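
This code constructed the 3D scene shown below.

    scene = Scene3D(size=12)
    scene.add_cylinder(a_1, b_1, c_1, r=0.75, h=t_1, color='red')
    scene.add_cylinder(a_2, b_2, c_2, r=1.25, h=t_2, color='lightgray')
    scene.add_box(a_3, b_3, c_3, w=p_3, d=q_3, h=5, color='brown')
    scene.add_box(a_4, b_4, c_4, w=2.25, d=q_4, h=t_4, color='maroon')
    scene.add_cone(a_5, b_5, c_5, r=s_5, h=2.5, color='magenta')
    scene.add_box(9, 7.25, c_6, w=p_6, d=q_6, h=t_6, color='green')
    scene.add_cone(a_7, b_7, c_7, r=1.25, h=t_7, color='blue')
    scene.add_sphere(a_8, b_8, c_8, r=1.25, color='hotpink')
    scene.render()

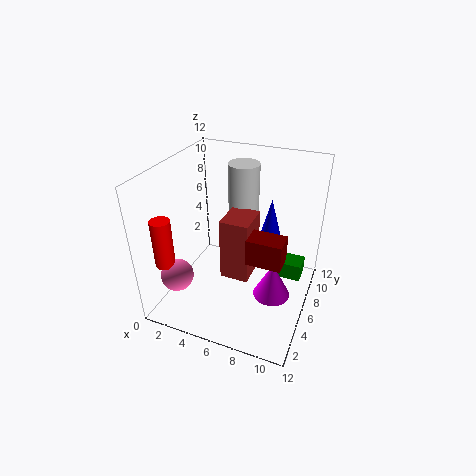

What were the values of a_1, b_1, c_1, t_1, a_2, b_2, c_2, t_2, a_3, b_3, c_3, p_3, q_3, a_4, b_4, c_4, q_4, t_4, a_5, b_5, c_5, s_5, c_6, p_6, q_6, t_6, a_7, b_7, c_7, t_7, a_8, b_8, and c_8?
a_1 = 2; b_1 = 1.25; c_1 = 5.5; t_1 = 3.75; a_2 = 6; b_2 = 7.25; c_2 = 7; t_2 = 5; a_3 = 5.5; b_3 = 3.5; c_3 = 3.75; p_3 = 2.25; q_3 = 2.75; a_4 = 8.75; b_4 = 0.5; c_4 = 8; q_4 = 1.5; t_4 = 1.75; a_5 = 10.25; b_5 = 1.75; c_5 = 5; s_5 = 1.25; c_6 = 2; p_6 = 2.25; q_6 = 1.75; t_6 = 1.5; a_7 = 7.5; b_7 = 10.5; c_7 = 3; t_7 = 4.75; a_8 = 2.75; b_8 = 1.5; c_8 = 4.5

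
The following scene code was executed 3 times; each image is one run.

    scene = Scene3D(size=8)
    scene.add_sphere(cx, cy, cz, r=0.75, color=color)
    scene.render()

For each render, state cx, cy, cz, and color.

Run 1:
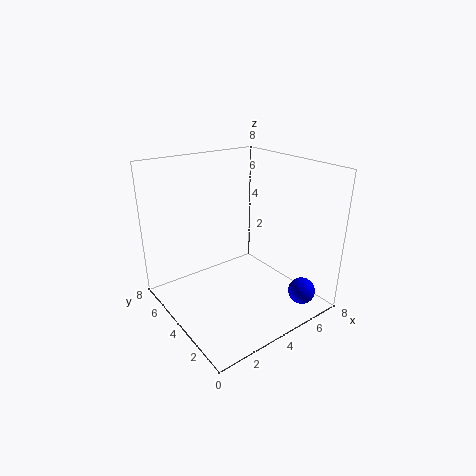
cx = 6.5; cy = 1.25; cz = 1; color = 'blue'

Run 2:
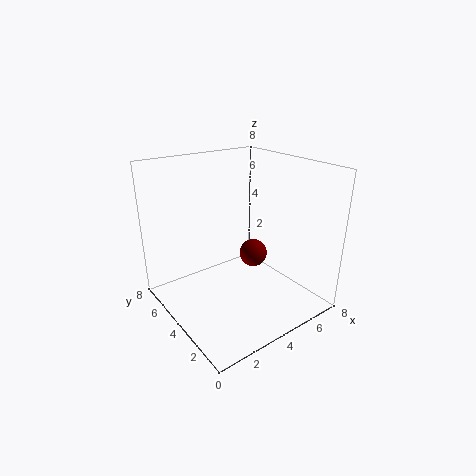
cx = 4.5; cy = 3.25; cz = 3.25; color = 'maroon'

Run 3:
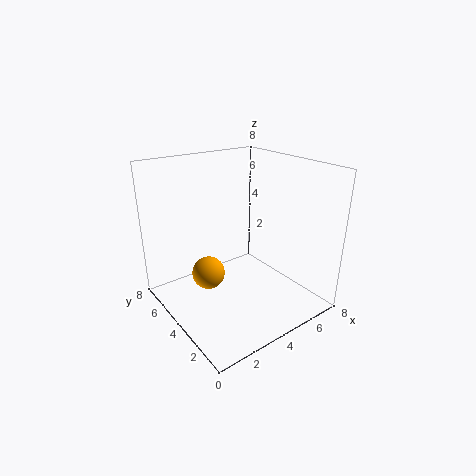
cx = 1; cy = 2.25; cz = 3.75; color = 'orange'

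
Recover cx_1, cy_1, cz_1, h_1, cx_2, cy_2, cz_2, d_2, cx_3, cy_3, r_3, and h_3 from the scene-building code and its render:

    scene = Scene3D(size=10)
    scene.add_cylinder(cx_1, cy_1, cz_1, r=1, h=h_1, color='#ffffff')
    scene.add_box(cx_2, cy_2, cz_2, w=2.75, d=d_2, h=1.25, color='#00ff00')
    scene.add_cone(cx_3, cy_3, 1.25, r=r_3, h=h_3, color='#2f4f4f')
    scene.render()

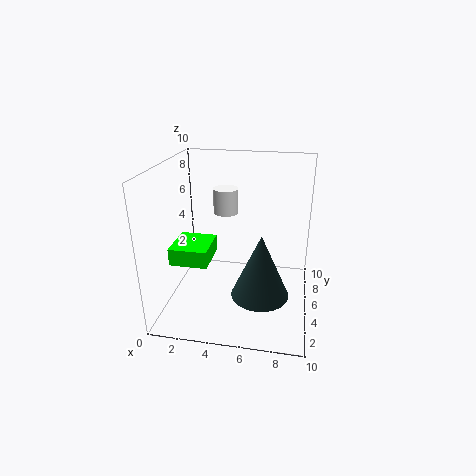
cx_1 = 3.25; cy_1 = 9; cz_1 = 5.25; h_1 = 2; cx_2 = 0.25; cy_2 = 3.75; cz_2 = 3; d_2 = 3; cx_3 = 6.75; cy_3 = 4; r_3 = 2; h_3 = 4.5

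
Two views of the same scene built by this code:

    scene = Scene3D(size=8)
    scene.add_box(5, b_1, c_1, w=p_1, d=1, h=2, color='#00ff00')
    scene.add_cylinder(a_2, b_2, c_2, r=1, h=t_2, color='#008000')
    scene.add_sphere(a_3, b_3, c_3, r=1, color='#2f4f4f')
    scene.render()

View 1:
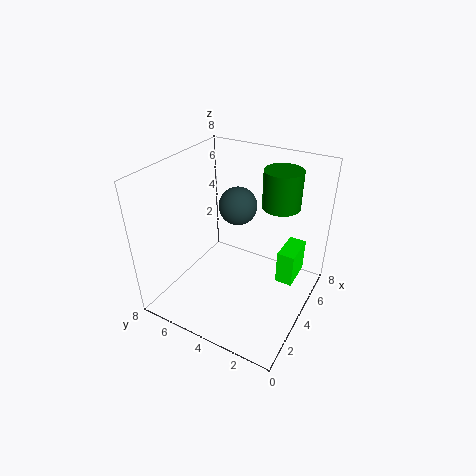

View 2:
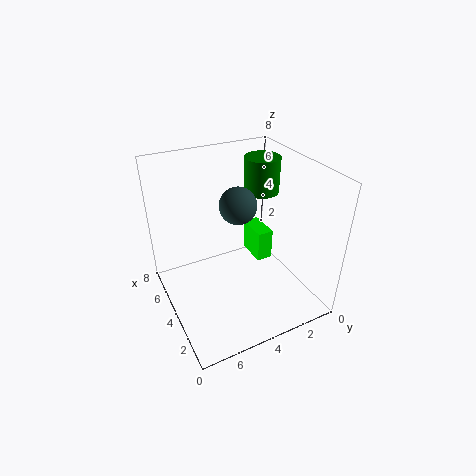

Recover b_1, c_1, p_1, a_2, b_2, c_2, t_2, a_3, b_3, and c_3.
b_1 = 1, c_1 = 1, p_1 = 2, a_2 = 5, b_2 = 2, c_2 = 6, t_2 = 2, a_3 = 4, b_3 = 4, c_3 = 6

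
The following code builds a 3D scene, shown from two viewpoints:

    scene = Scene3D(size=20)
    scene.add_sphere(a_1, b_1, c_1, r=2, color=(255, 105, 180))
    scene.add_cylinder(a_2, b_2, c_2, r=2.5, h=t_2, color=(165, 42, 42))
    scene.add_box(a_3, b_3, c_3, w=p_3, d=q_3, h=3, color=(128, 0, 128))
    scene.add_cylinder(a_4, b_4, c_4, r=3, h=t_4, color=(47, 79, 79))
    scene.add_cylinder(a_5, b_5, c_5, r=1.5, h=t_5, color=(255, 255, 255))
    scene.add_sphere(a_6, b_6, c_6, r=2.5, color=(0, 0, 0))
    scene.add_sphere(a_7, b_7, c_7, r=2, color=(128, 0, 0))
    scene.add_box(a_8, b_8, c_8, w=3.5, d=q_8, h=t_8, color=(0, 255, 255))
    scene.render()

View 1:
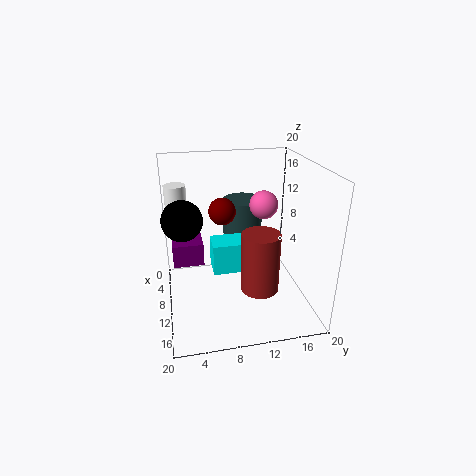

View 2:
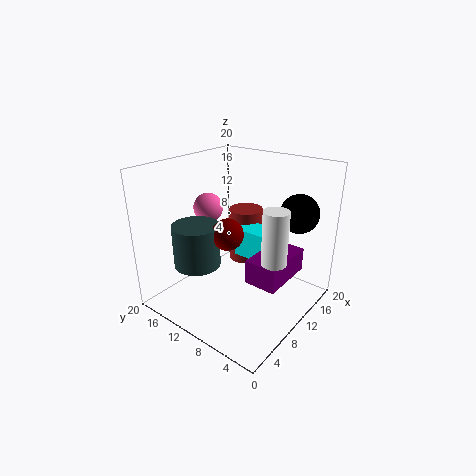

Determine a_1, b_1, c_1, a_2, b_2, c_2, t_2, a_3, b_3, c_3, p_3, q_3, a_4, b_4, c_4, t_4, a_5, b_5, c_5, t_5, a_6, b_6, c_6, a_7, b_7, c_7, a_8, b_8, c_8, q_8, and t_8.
a_1 = 8.5
b_1 = 14
c_1 = 14
a_2 = 14.5
b_2 = 12
c_2 = 4.5
t_2 = 8
a_3 = 5
b_3 = 1
c_3 = 7.5
p_3 = 7
q_3 = 4
a_4 = 4
b_4 = 12
c_4 = 8
t_4 = 5.5
a_5 = 6.5
b_5 = 2
c_5 = 10.5
t_5 = 6.5
a_6 = 13
b_6 = 2.5
c_6 = 14.5
a_7 = 6
b_7 = 8.5
c_7 = 12.5
a_8 = 10.5
b_8 = 6
c_8 = 7
q_8 = 5
t_8 = 4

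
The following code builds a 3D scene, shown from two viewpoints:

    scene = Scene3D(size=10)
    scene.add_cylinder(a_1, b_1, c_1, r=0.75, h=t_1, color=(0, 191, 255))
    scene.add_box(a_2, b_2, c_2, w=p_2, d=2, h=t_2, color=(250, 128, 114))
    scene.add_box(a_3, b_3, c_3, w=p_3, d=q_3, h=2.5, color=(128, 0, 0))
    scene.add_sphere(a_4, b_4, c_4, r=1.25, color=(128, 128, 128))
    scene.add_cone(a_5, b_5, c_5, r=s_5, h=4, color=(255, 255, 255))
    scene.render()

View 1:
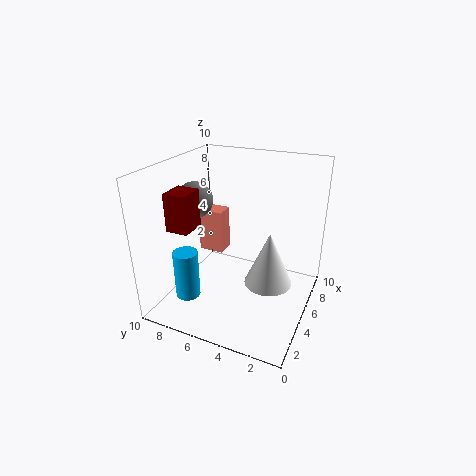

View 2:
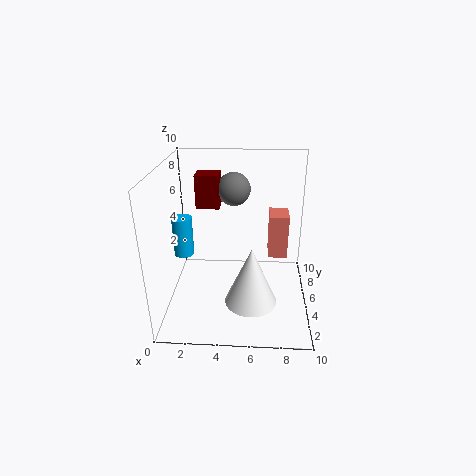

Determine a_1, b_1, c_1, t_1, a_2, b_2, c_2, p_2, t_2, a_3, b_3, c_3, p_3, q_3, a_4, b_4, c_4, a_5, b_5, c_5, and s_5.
a_1 = 0.75
b_1 = 6.5
c_1 = 2.75
t_1 = 3
a_2 = 7.25
b_2 = 7.5
c_2 = 2
p_2 = 1.5
t_2 = 3.5
a_3 = 1.75
b_3 = 7
c_3 = 6.25
p_3 = 1.75
q_3 = 1.5
a_4 = 4.5
b_4 = 8
c_4 = 7.5
a_5 = 6
b_5 = 3
c_5 = 1.25
s_5 = 1.75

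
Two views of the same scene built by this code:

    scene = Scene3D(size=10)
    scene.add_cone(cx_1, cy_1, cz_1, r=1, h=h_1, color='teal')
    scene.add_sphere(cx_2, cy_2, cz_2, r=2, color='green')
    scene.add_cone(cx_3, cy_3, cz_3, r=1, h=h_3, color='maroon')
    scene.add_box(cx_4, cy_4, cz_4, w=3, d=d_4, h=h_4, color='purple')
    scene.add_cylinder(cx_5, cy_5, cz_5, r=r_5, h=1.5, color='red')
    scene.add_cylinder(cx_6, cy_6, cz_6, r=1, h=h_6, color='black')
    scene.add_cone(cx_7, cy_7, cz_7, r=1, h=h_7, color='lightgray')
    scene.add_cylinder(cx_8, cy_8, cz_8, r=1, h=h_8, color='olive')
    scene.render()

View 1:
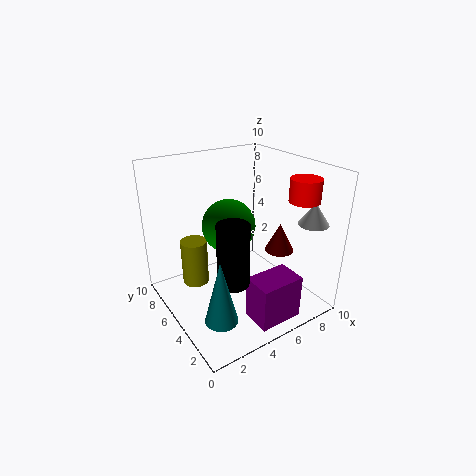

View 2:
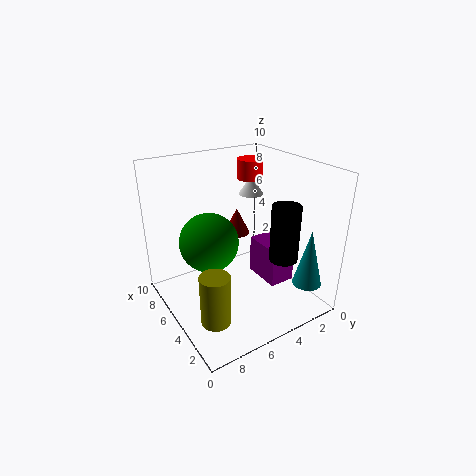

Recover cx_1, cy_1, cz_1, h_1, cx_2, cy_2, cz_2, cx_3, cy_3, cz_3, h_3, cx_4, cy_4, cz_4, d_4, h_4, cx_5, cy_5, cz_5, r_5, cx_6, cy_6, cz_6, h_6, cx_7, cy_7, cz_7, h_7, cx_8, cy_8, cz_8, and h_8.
cx_1 = 1.5; cy_1 = 1.5; cz_1 = 2; h_1 = 4; cx_2 = 5.5; cy_2 = 7; cz_2 = 5; cx_3 = 7.5; cy_3 = 3.5; cz_3 = 4; h_3 = 2; cx_4 = 4; cy_4 = 0.5; cz_4 = 0.5; d_4 = 2; h_4 = 3; cx_5 = 8; cy_5 = 2; cz_5 = 8; r_5 = 1; cx_6 = 3; cy_6 = 2.5; cz_6 = 3.5; h_6 = 4; cx_7 = 8.5; cy_7 = 1.5; cz_7 = 6.5; h_7 = 1.5; cx_8 = 3; cy_8 = 8; cz_8 = 0.5; h_8 = 3.5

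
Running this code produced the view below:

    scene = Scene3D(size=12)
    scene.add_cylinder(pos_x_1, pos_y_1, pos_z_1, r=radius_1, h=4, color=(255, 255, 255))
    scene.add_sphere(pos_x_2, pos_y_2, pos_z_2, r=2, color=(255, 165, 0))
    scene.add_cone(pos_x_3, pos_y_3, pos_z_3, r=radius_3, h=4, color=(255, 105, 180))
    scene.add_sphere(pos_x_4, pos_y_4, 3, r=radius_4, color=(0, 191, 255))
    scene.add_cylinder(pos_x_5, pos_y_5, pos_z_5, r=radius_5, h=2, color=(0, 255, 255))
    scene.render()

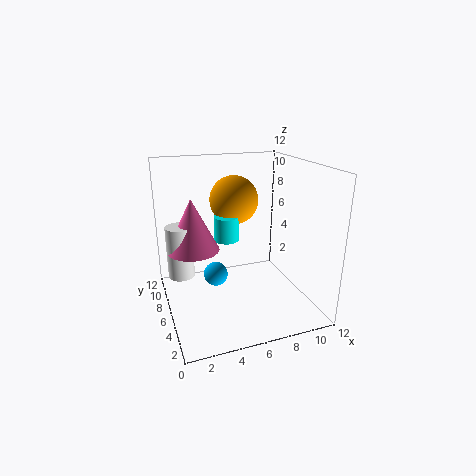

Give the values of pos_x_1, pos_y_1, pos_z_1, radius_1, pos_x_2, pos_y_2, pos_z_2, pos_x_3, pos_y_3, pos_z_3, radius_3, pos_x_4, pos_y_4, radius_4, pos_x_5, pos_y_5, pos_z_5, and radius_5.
pos_x_1 = 1, pos_y_1 = 5, pos_z_1 = 4, radius_1 = 1, pos_x_2 = 6, pos_y_2 = 7, pos_z_2 = 9, pos_x_3 = 2, pos_y_3 = 5, pos_z_3 = 6, radius_3 = 2, pos_x_4 = 4, pos_y_4 = 6, radius_4 = 1, pos_x_5 = 5, pos_y_5 = 6, pos_z_5 = 6, radius_5 = 1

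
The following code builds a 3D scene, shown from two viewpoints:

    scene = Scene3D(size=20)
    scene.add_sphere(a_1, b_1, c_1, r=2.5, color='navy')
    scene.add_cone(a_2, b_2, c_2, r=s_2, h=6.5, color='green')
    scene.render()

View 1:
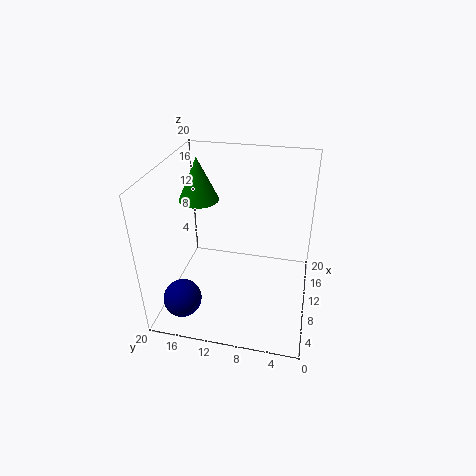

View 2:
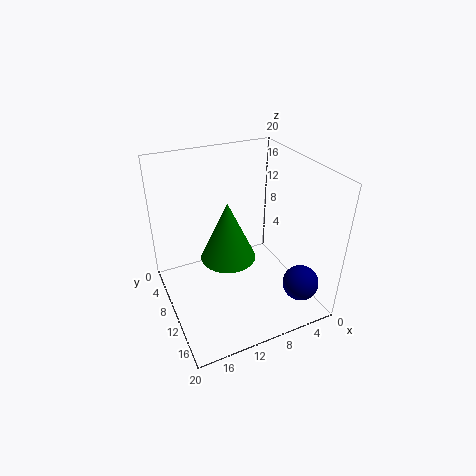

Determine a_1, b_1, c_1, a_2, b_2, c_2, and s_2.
a_1 = 3
b_1 = 16
c_1 = 4
a_2 = 14.5
b_2 = 17
c_2 = 13
s_2 = 3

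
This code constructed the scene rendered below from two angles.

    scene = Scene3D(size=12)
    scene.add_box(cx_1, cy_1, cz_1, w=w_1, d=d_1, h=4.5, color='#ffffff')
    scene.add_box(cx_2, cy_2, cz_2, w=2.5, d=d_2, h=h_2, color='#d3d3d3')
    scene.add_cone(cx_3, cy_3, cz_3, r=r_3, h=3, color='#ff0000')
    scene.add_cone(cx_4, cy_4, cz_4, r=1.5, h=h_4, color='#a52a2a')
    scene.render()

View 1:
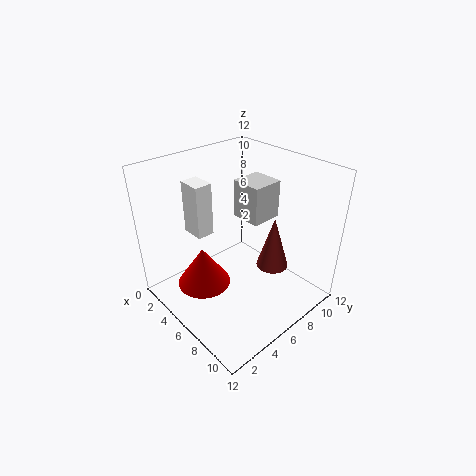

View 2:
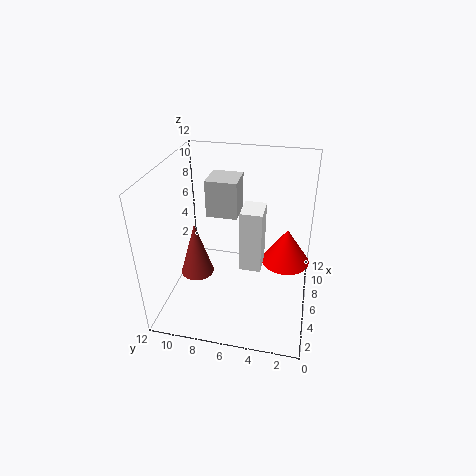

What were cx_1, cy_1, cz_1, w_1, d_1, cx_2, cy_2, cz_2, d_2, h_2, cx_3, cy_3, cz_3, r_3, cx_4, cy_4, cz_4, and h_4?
cx_1 = 2, cy_1 = 3.5, cz_1 = 6, w_1 = 2, d_1 = 1.5, cx_2 = 5.5, cy_2 = 6, cz_2 = 8, d_2 = 2.5, h_2 = 3, cx_3 = 6.5, cy_3 = 2, cz_3 = 4, r_3 = 2, cx_4 = 6.5, cy_4 = 10, cz_4 = 1.5, h_4 = 5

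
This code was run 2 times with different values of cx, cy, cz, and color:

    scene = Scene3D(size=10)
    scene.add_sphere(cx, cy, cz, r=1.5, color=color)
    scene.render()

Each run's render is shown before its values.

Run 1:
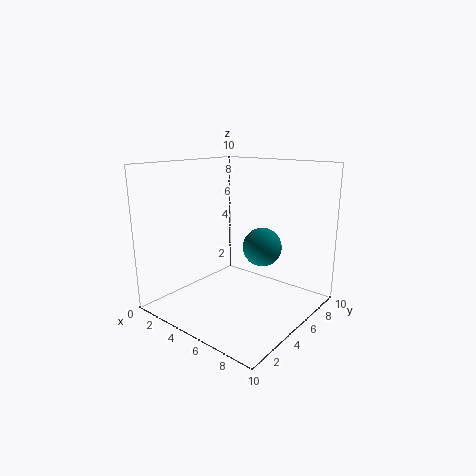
cx = 5, cy = 8, cz = 3.5, color = 'teal'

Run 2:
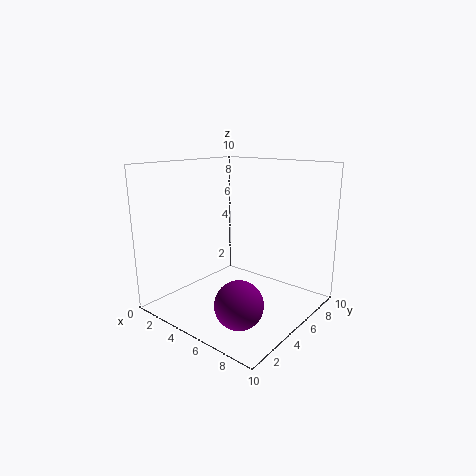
cx = 7.5, cy = 2, cz = 2, color = 'purple'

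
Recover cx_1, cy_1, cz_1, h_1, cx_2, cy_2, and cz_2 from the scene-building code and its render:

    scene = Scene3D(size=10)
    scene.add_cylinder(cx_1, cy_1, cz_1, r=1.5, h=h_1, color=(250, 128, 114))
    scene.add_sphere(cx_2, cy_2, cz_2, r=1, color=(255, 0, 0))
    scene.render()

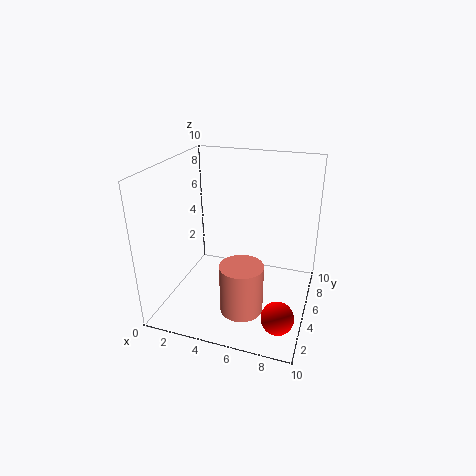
cx_1 = 5.75
cy_1 = 3.5
cz_1 = 0.25
h_1 = 3.5
cx_2 = 8.75
cy_2 = 1.25
cz_2 = 2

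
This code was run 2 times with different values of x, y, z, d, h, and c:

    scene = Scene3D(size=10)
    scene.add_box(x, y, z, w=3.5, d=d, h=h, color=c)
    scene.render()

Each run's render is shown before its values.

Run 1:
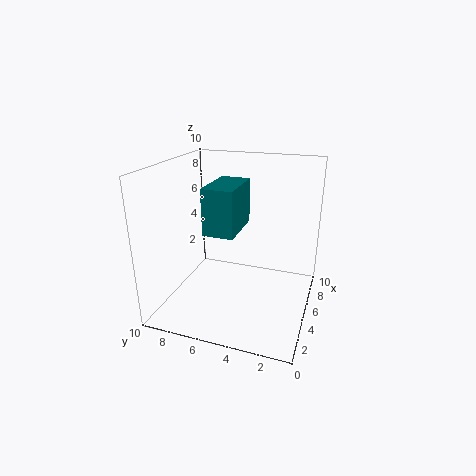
x = 2.5, y = 4.5, z = 6, d = 2, h = 3, c = 'teal'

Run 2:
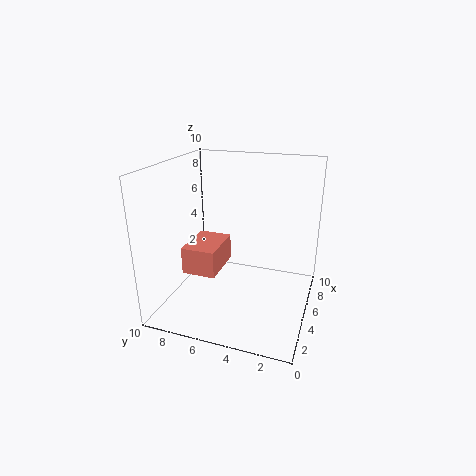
x = 4, y = 6.5, z = 2, d = 2.5, h = 2, c = 'salmon'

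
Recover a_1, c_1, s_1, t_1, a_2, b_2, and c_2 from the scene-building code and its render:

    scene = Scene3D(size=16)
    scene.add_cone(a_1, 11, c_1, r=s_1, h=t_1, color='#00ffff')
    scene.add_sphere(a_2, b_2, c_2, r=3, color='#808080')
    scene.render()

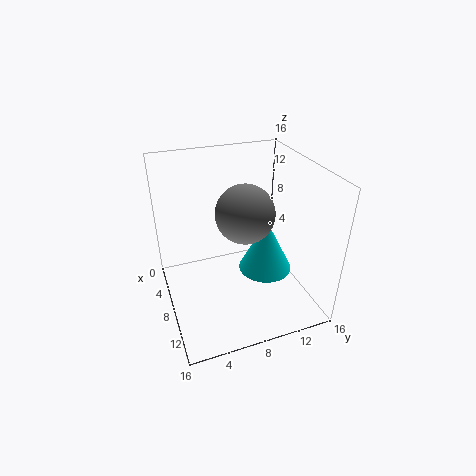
a_1 = 9
c_1 = 4
s_1 = 3
t_1 = 6
a_2 = 10
b_2 = 8
c_2 = 12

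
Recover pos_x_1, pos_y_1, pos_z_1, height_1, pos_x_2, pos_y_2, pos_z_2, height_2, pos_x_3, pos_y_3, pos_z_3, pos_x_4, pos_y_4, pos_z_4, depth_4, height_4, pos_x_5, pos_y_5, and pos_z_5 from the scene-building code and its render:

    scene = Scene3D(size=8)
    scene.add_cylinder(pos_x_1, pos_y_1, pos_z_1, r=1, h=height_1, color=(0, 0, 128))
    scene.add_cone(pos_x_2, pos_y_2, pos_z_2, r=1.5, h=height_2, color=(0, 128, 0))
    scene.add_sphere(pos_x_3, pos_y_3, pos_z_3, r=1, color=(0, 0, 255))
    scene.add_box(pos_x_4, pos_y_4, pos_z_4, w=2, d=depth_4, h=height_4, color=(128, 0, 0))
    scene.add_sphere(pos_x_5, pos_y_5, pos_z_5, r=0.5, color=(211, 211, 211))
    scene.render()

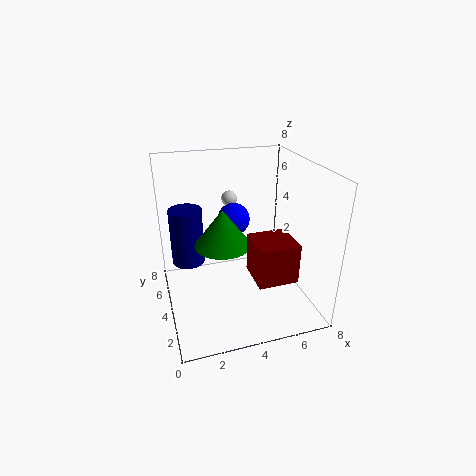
pos_x_1 = 1.5
pos_y_1 = 6.5
pos_z_1 = 1.5
height_1 = 3.5
pos_x_2 = 3
pos_y_2 = 3.5
pos_z_2 = 4
height_2 = 2
pos_x_3 = 4.5
pos_y_3 = 6.5
pos_z_3 = 4
pos_x_4 = 4
pos_y_4 = 0.5
pos_z_4 = 3
depth_4 = 2
height_4 = 2
pos_x_5 = 4.5
pos_y_5 = 7.5
pos_z_5 = 5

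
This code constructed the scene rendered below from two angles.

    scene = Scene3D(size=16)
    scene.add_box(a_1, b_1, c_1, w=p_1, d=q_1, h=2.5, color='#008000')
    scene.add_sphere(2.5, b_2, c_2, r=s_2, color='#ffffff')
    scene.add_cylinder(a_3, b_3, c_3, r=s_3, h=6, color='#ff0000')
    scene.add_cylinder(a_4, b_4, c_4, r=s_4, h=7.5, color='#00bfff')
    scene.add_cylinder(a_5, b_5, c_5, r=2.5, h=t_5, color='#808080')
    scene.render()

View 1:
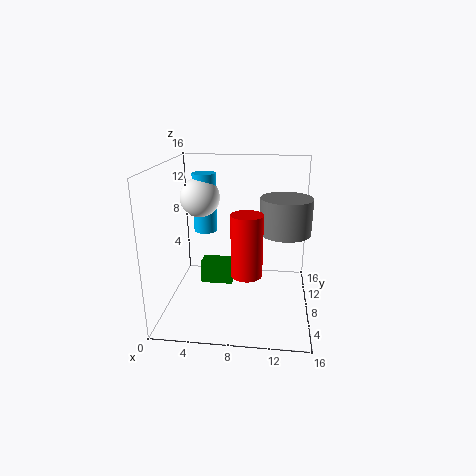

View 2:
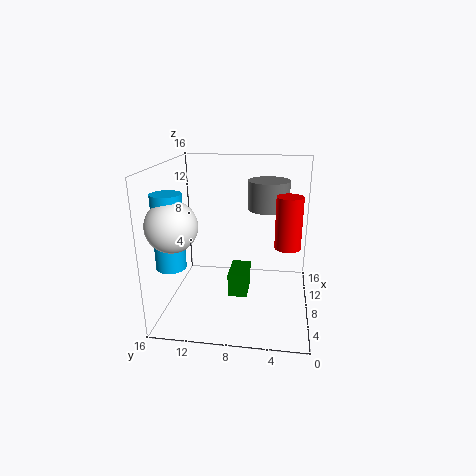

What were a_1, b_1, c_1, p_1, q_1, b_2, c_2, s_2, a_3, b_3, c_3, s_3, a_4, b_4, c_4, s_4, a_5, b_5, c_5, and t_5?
a_1 = 4
b_1 = 6.5
c_1 = 3
p_1 = 3.5
q_1 = 2
b_2 = 13.5
c_2 = 11
s_2 = 2.5
a_3 = 9.5
b_3 = 2.5
c_3 = 6.5
s_3 = 1.5
a_4 = 3
b_4 = 14
c_4 = 6.5
s_4 = 1.5
a_5 = 13
b_5 = 5
c_5 = 10
t_5 = 3.5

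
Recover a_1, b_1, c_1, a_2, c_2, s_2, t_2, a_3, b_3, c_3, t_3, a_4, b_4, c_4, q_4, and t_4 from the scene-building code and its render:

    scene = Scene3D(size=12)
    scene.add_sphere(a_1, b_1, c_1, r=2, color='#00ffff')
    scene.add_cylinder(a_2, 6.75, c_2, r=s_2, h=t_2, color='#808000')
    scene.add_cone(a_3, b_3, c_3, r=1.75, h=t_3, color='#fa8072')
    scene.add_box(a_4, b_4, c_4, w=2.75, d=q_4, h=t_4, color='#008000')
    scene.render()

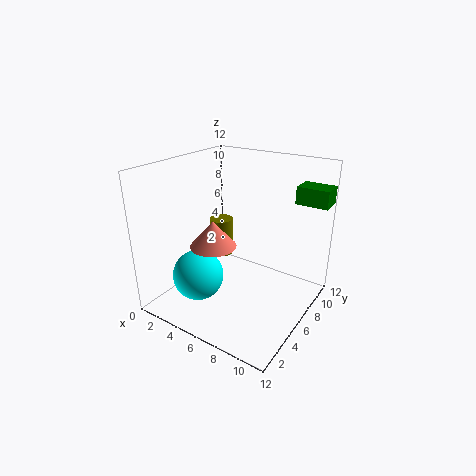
a_1 = 4.5, b_1 = 2.5, c_1 = 3.75, a_2 = 3.75, c_2 = 3.75, s_2 = 1, t_2 = 3.25, a_3 = 5.75, b_3 = 3, c_3 = 6.5, t_3 = 2, a_4 = 9.25, b_4 = 9.75, c_4 = 8.5, q_4 = 2, t_4 = 1.5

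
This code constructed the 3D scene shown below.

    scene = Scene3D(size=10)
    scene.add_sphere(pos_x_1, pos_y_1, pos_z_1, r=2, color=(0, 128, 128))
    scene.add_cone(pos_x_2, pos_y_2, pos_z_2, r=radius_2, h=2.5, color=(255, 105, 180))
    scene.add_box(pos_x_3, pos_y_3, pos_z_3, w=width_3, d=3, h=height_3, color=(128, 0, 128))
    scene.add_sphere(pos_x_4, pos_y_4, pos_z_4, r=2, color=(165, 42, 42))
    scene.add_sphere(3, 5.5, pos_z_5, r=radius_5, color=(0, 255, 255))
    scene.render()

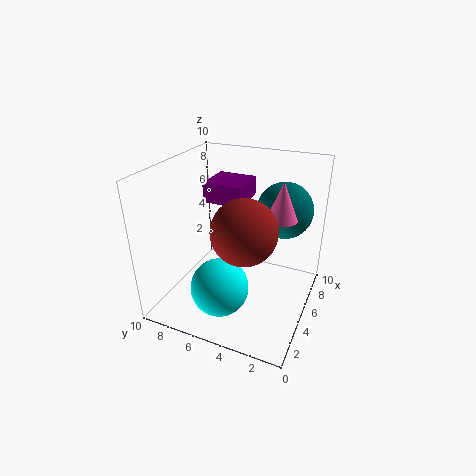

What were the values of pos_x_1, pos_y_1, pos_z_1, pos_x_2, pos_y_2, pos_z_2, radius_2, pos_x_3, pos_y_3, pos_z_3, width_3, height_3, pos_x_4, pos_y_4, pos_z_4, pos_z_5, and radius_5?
pos_x_1 = 7.5
pos_y_1 = 2.5
pos_z_1 = 6.5
pos_x_2 = 5
pos_y_2 = 2
pos_z_2 = 7
radius_2 = 1
pos_x_3 = 6.5
pos_y_3 = 5.5
pos_z_3 = 6.5
width_3 = 3
height_3 = 1.5
pos_x_4 = 2.5
pos_y_4 = 3.5
pos_z_4 = 7
pos_z_5 = 2
radius_5 = 2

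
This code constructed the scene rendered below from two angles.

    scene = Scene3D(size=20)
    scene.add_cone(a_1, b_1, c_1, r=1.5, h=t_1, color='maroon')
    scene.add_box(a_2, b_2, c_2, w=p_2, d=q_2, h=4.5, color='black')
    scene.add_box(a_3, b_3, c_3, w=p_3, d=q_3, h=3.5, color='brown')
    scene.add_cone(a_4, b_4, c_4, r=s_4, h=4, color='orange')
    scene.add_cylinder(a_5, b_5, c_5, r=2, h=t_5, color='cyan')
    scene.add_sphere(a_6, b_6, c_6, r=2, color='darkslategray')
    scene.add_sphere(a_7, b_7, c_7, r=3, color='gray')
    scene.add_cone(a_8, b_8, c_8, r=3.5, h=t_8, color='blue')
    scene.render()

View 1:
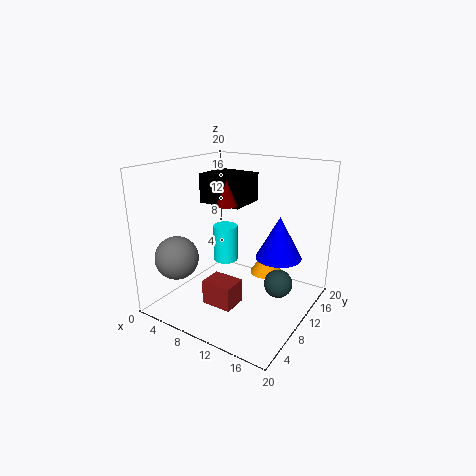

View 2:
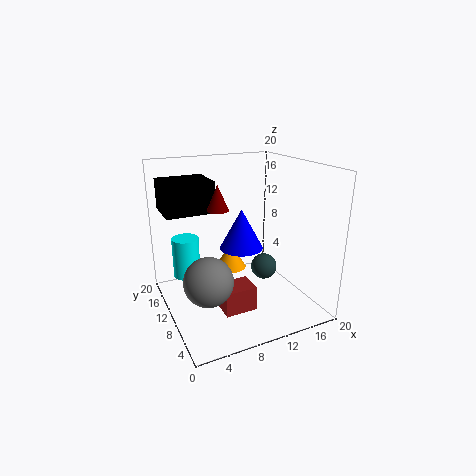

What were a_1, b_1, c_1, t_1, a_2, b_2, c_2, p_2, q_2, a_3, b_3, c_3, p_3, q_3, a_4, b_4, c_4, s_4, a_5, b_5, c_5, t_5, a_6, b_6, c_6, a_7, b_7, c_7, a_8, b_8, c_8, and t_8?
a_1 = 7.5; b_1 = 11; c_1 = 14; t_1 = 3.5; a_2 = 1; b_2 = 13; c_2 = 13; p_2 = 7; q_2 = 6; a_3 = 6.5; b_3 = 6; c_3 = 0.5; p_3 = 4.5; q_3 = 3.5; a_4 = 11.5; b_4 = 16; c_4 = 2.5; s_4 = 2.5; a_5 = 4; b_5 = 15.5; c_5 = 3; t_5 = 6; a_6 = 15.5; b_6 = 12; c_6 = 3.5; a_7 = 3.5; b_7 = 4.5; c_7 = 7.5; a_8 = 13.5; b_8 = 16; c_8 = 5.5; t_8 = 6.5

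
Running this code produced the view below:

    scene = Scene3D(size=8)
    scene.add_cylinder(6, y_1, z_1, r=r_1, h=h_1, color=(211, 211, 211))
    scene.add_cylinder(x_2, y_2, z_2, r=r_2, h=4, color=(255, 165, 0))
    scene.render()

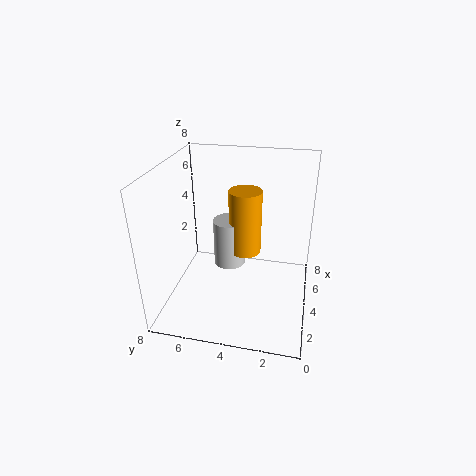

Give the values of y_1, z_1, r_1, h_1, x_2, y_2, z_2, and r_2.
y_1 = 5
z_1 = 1
r_1 = 1
h_1 = 3
x_2 = 6
y_2 = 4
z_2 = 2
r_2 = 1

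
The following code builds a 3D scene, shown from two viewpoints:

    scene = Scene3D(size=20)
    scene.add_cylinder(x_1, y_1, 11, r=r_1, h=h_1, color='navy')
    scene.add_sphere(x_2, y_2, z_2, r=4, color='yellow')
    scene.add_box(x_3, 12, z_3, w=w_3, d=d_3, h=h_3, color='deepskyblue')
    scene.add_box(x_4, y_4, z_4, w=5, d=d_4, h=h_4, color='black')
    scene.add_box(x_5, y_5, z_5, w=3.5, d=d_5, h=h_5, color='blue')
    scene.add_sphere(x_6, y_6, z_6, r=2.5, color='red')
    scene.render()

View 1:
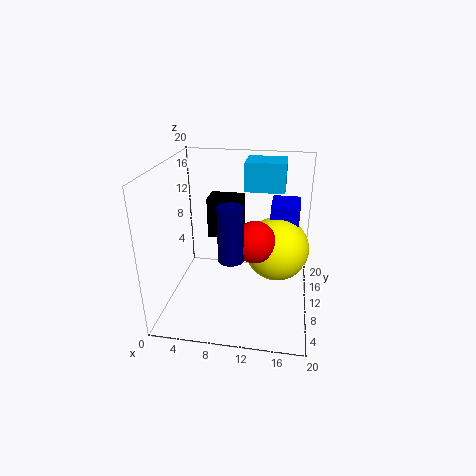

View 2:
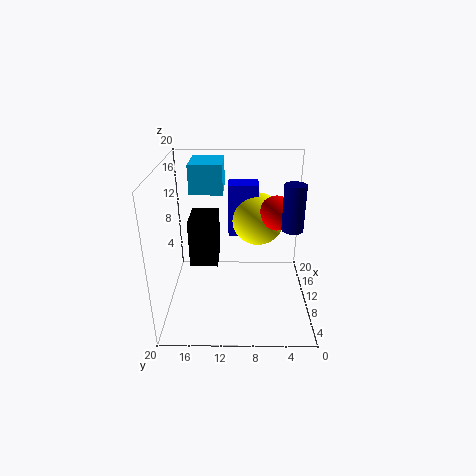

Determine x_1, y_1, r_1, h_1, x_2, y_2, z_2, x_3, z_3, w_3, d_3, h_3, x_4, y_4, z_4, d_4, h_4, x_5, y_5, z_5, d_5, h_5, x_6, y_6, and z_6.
x_1 = 10.5; y_1 = 2.5; r_1 = 1.5; h_1 = 6.5; x_2 = 15.5; y_2 = 7; z_2 = 10.5; x_3 = 10.5; z_3 = 16; w_3 = 5.5; d_3 = 4.5; h_3 = 4; x_4 = 5; y_4 = 12.5; z_4 = 8.5; d_4 = 3.5; h_4 = 6; x_5 = 14.5; y_5 = 7; z_5 = 8; d_5 = 4.5; h_5 = 8; x_6 = 13; y_6 = 4.5; z_6 = 12.5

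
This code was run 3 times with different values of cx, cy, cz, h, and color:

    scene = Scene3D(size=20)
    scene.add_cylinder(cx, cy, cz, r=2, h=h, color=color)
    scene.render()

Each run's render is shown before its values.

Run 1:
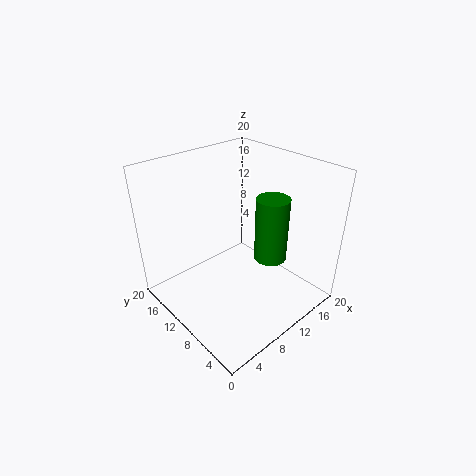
cx = 10; cy = 4; cz = 10; h = 8; color = 'green'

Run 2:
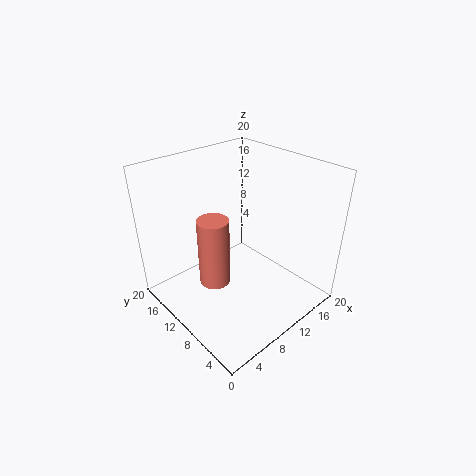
cx = 5; cy = 9; cz = 6; h = 9; color = 'salmon'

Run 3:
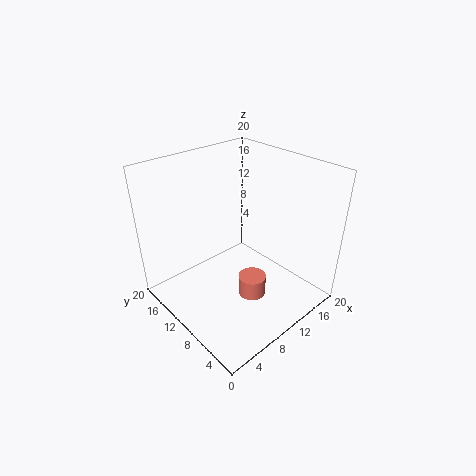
cx = 11; cy = 8; cz = 1; h = 3; color = 'salmon'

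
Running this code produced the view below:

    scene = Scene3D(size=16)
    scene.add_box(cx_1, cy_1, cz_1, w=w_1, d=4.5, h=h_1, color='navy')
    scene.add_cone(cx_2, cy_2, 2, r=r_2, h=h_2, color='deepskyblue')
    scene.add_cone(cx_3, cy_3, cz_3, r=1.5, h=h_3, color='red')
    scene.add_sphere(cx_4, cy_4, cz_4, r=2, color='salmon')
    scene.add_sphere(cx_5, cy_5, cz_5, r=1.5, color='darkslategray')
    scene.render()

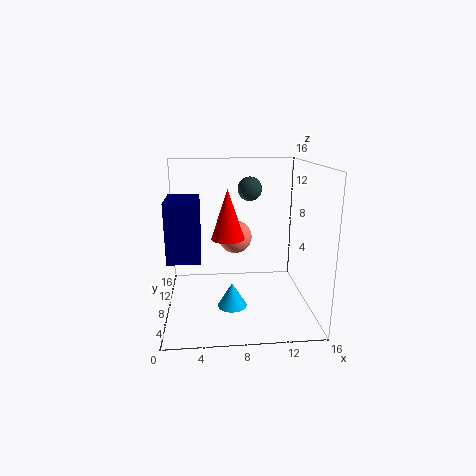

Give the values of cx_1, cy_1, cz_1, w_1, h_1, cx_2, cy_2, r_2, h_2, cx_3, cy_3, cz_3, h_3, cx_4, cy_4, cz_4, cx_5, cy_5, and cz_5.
cx_1 = 1, cy_1 = 1, cz_1 = 8, w_1 = 3, h_1 = 5.5, cx_2 = 7, cy_2 = 4, r_2 = 1.5, h_2 = 2.5, cx_3 = 6.5, cy_3 = 2, cz_3 = 10, h_3 = 4.5, cx_4 = 8, cy_4 = 11.5, cz_4 = 7, cx_5 = 10, cy_5 = 13.5, cz_5 = 12.5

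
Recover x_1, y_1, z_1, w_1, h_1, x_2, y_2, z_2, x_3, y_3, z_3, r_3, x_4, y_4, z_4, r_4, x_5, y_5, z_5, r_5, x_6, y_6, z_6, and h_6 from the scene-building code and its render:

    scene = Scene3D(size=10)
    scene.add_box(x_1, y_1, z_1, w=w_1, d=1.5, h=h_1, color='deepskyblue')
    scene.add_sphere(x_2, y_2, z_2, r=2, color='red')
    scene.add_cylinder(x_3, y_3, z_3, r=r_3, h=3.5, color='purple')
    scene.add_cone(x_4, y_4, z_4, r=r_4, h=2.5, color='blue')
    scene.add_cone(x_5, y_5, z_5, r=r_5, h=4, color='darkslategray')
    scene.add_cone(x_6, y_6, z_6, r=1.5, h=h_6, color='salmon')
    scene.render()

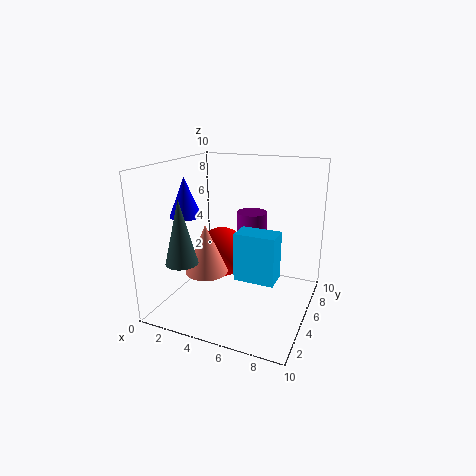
x_1 = 6, y_1 = 2, z_1 = 3.5, w_1 = 2.5, h_1 = 3, x_2 = 2.5, y_2 = 7.5, z_2 = 2.5, x_3 = 6, y_3 = 5, z_3 = 3.5, r_3 = 1, x_4 = 2.5, y_4 = 2.5, z_4 = 7, r_4 = 1, x_5 = 3, y_5 = 1, z_5 = 4.5, r_5 = 1, x_6 = 3, y_6 = 4, z_6 = 2.5, h_6 = 3.5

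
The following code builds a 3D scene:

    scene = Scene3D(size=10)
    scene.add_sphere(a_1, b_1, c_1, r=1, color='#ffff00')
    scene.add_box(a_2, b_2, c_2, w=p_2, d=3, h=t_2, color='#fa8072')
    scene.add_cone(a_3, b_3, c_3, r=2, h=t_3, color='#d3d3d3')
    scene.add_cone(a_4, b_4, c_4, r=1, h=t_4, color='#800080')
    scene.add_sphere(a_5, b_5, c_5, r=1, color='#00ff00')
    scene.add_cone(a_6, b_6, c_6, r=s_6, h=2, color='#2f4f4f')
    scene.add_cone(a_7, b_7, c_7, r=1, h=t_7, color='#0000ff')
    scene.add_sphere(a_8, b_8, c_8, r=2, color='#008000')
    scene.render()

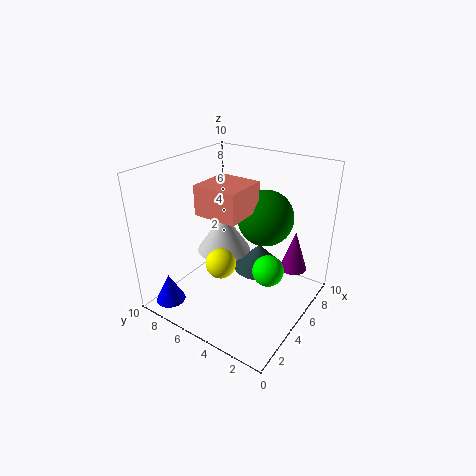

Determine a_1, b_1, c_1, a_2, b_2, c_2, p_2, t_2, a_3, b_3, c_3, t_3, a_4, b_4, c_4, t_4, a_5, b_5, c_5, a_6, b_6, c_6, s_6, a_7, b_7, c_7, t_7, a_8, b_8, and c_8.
a_1 = 3, b_1 = 5, c_1 = 4, a_2 = 3, b_2 = 4, c_2 = 7, p_2 = 3, t_2 = 2, a_3 = 6, b_3 = 7, c_3 = 3, t_3 = 3, a_4 = 8, b_4 = 2, c_4 = 2, t_4 = 3, a_5 = 4, b_5 = 2, c_5 = 4, a_6 = 8, b_6 = 5, c_6 = 1, s_6 = 2, a_7 = 1, b_7 = 8, c_7 = 1, t_7 = 2, a_8 = 7, b_8 = 4, c_8 = 6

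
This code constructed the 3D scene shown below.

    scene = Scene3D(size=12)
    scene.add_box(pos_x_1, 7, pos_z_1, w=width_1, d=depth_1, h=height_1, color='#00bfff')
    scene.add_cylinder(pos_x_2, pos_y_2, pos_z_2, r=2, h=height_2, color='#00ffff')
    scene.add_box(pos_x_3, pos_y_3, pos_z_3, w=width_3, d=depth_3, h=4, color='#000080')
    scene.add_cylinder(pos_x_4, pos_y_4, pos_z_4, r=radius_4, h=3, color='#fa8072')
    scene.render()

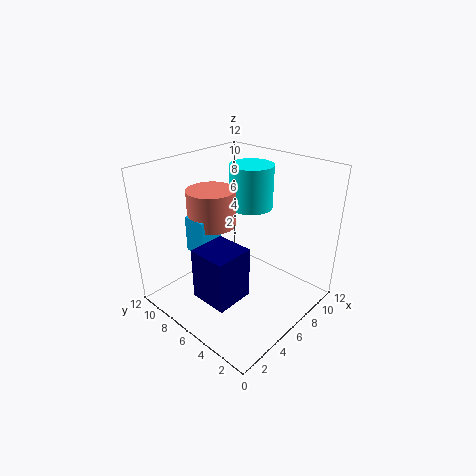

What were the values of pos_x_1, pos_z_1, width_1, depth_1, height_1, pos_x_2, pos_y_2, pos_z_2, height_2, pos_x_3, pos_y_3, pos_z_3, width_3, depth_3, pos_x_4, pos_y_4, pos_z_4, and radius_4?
pos_x_1 = 3
pos_z_1 = 5
width_1 = 2
depth_1 = 2
height_1 = 3
pos_x_2 = 10
pos_y_2 = 8
pos_z_2 = 7
height_2 = 4
pos_x_3 = 1
pos_y_3 = 3
pos_z_3 = 3
width_3 = 3
depth_3 = 3
pos_x_4 = 5
pos_y_4 = 8
pos_z_4 = 7
radius_4 = 2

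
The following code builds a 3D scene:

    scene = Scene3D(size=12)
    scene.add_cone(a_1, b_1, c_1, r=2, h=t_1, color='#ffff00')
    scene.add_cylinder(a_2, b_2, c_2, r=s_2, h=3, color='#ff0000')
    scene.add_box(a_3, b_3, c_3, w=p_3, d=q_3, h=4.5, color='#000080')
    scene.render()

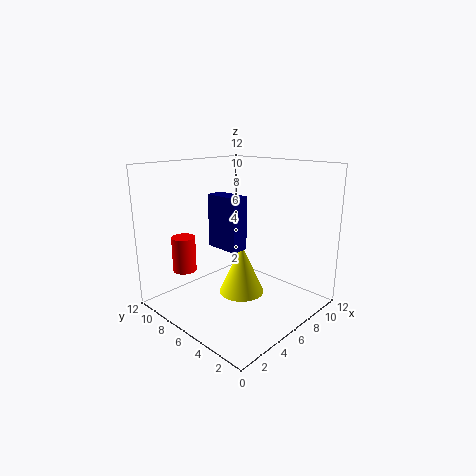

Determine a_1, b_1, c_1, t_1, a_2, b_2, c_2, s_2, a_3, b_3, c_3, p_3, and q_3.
a_1 = 7; b_1 = 6.5; c_1 = 0.5; t_1 = 4.5; a_2 = 3; b_2 = 9.5; c_2 = 3; s_2 = 1; a_3 = 5; b_3 = 5.5; c_3 = 5; p_3 = 1.5; q_3 = 3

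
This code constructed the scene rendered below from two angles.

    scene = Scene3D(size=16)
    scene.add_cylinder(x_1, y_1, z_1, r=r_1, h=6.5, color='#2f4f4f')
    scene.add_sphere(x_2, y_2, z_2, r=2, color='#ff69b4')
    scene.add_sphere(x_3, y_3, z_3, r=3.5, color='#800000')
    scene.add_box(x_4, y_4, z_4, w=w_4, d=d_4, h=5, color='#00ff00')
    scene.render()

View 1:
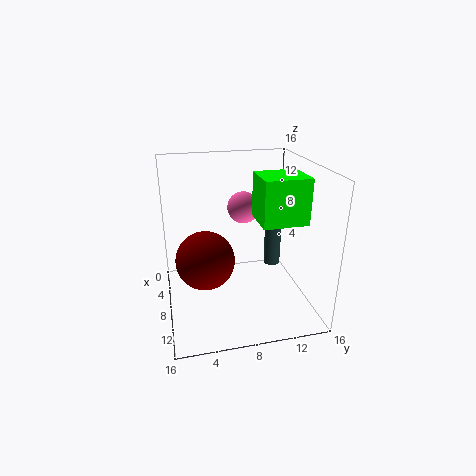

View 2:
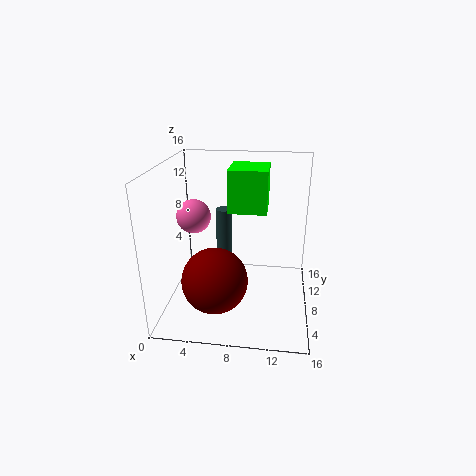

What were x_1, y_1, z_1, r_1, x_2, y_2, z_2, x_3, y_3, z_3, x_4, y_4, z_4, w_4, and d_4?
x_1 = 5.5; y_1 = 13; z_1 = 3; r_1 = 1; x_2 = 2.5; y_2 = 10; z_2 = 9.5; x_3 = 6; y_3 = 4.5; z_3 = 4.5; x_4 = 6.5; y_4 = 10; z_4 = 10; w_4 = 4.5; d_4 = 5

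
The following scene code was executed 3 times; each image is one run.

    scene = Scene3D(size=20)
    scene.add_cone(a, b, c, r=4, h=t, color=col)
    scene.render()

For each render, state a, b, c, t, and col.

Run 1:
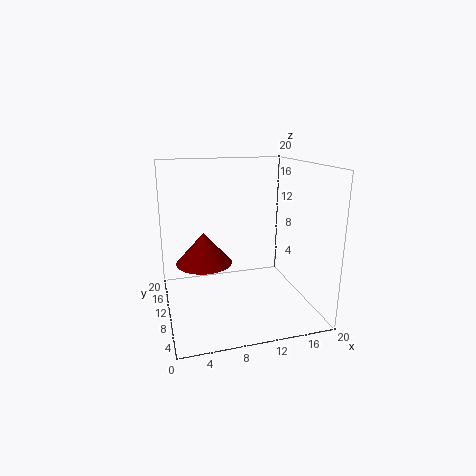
a = 5.5; b = 12; c = 6; t = 4.5; col = 'maroon'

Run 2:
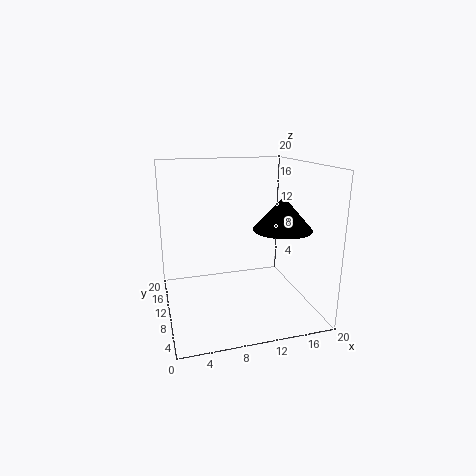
a = 15.5; b = 7.5; c = 11.5; t = 4.5; col = 'black'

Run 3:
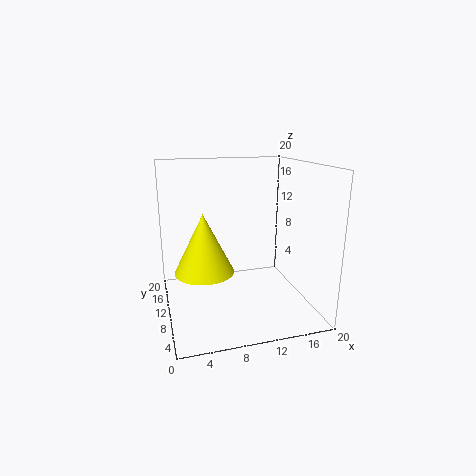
a = 5; b = 9; c = 6; t = 8; col = 'yellow'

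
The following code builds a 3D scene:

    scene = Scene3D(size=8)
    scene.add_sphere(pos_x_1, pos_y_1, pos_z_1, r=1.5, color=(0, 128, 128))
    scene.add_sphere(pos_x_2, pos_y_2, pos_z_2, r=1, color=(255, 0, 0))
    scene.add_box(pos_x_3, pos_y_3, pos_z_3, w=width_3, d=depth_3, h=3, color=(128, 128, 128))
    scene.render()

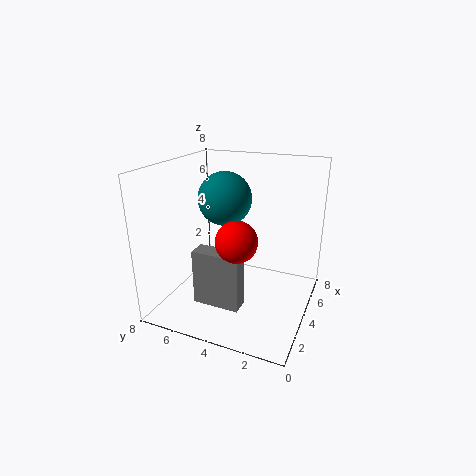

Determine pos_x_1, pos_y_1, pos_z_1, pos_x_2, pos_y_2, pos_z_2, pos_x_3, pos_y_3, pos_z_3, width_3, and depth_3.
pos_x_1 = 4.5; pos_y_1 = 5; pos_z_1 = 6; pos_x_2 = 1.5; pos_y_2 = 3; pos_z_2 = 5; pos_x_3 = 1.5; pos_y_3 = 3; pos_z_3 = 1; width_3 = 1; depth_3 = 2.5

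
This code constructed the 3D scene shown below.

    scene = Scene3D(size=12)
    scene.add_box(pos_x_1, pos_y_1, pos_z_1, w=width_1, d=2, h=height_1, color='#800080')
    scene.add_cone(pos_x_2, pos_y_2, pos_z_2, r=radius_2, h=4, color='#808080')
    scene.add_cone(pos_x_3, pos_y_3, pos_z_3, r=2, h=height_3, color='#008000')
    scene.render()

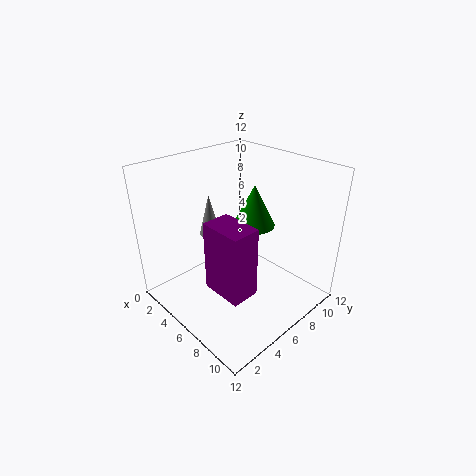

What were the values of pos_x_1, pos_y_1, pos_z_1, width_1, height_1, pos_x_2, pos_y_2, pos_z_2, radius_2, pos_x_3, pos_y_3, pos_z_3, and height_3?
pos_x_1 = 8, pos_y_1 = 1, pos_z_1 = 5, width_1 = 3, height_1 = 5, pos_x_2 = 1, pos_y_2 = 7, pos_z_2 = 4, radius_2 = 1, pos_x_3 = 4, pos_y_3 = 10, pos_z_3 = 5, height_3 = 4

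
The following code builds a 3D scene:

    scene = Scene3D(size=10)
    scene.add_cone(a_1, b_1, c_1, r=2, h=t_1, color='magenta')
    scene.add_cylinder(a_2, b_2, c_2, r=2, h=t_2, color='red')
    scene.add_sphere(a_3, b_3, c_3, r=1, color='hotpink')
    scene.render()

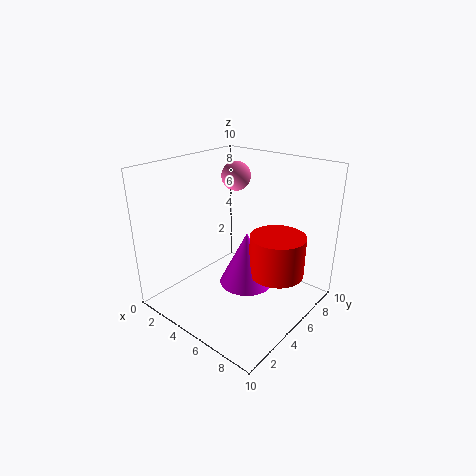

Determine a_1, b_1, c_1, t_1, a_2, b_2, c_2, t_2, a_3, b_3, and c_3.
a_1 = 5
b_1 = 6
c_1 = 1
t_1 = 4
a_2 = 7
b_2 = 7
c_2 = 2
t_2 = 3
a_3 = 4
b_3 = 6
c_3 = 9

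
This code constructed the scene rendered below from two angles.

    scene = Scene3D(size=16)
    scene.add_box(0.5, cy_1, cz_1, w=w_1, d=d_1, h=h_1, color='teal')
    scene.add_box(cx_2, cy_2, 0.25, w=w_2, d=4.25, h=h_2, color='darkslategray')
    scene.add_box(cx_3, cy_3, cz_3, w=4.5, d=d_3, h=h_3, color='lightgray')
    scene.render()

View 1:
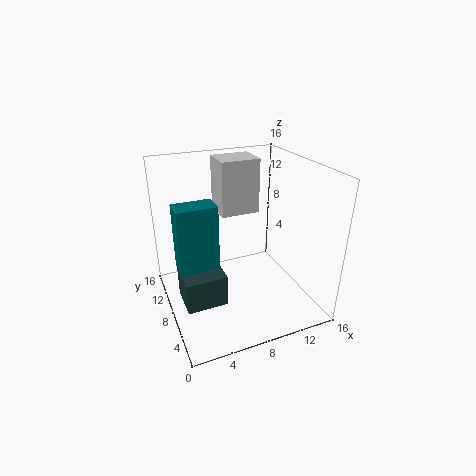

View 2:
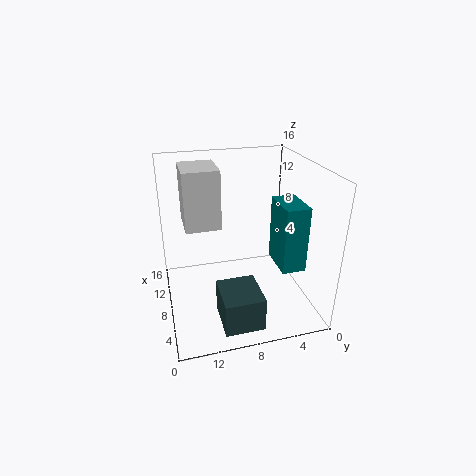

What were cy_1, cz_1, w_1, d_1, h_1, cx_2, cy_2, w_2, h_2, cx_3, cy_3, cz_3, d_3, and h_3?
cy_1 = 3.5, cz_1 = 7.75, w_1 = 3.75, d_1 = 2.25, h_1 = 6.25, cx_2 = 1.5, cy_2 = 6.75, w_2 = 4.75, h_2 = 3.75, cx_3 = 7, cy_3 = 10, cz_3 = 9.75, d_3 = 3.75, h_3 = 6.25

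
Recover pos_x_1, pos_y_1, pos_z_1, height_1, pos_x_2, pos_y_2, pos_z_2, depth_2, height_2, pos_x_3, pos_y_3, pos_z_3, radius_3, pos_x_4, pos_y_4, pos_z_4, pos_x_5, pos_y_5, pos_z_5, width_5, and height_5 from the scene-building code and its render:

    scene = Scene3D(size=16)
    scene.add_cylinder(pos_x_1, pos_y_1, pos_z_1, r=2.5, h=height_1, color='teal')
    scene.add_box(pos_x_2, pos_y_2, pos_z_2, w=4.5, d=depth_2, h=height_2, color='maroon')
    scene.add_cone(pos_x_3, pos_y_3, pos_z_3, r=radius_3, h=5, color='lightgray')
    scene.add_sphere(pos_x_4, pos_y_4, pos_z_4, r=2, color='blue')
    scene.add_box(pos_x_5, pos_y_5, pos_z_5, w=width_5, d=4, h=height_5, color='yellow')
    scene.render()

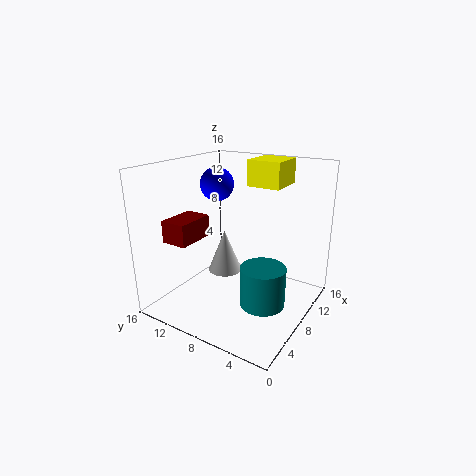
pos_x_1 = 7.5; pos_y_1 = 4.5; pos_z_1 = 1; height_1 = 4.5; pos_x_2 = 3.5; pos_y_2 = 12; pos_z_2 = 7.5; depth_2 = 3; height_2 = 2.5; pos_x_3 = 9; pos_y_3 = 10.5; pos_z_3 = 3; radius_3 = 2; pos_x_4 = 10.5; pos_y_4 = 12.5; pos_z_4 = 13; pos_x_5 = 11.5; pos_y_5 = 5; pos_z_5 = 13; width_5 = 4.5; height_5 = 3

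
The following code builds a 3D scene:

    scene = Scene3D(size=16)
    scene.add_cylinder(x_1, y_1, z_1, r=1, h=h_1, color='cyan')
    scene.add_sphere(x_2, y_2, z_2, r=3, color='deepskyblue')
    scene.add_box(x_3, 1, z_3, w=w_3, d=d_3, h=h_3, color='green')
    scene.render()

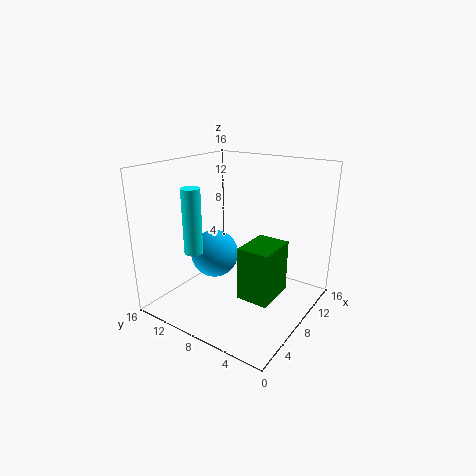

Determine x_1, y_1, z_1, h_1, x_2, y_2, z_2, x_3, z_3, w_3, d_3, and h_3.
x_1 = 4
y_1 = 11
z_1 = 7
h_1 = 7
x_2 = 10
y_2 = 13
z_2 = 4
x_3 = 2
z_3 = 5
w_3 = 4
d_3 = 3
h_3 = 5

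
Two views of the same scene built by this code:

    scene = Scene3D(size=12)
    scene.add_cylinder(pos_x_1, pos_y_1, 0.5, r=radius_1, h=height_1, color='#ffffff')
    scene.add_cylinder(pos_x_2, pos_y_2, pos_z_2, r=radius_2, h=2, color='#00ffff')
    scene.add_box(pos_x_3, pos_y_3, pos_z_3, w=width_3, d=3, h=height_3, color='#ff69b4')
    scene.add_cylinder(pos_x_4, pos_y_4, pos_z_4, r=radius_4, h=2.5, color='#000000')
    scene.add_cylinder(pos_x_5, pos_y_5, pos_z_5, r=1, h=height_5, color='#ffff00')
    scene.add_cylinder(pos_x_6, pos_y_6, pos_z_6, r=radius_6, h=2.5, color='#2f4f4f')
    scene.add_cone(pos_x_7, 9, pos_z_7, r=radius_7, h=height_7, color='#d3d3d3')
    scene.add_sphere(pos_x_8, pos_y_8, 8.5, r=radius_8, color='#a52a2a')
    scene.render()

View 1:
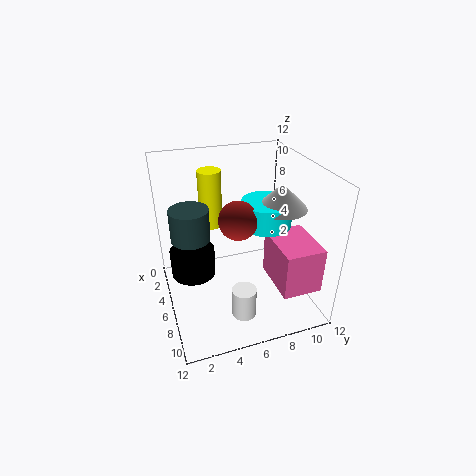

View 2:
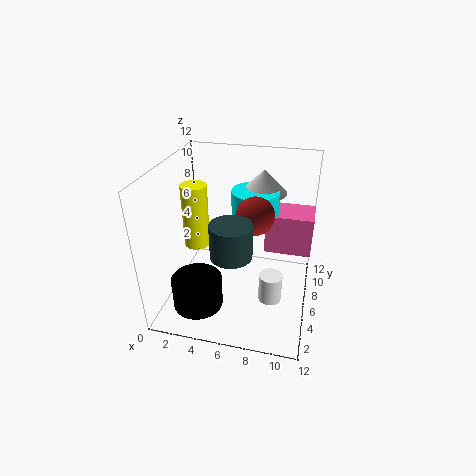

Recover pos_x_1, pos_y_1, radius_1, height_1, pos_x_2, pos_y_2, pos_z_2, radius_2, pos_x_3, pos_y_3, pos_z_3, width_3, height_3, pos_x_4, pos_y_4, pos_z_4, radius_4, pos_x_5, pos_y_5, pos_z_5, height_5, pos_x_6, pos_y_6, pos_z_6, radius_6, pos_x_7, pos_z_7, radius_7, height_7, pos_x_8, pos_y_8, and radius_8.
pos_x_1 = 9, pos_y_1 = 5.5, radius_1 = 1, height_1 = 2.5, pos_x_2 = 7, pos_y_2 = 8, pos_z_2 = 7.5, radius_2 = 2, pos_x_3 = 8, pos_y_3 = 7.5, pos_z_3 = 4, width_3 = 4, height_3 = 3.5, pos_x_4 = 3.5, pos_y_4 = 2.5, pos_z_4 = 1.5, radius_4 = 2, pos_x_5 = 3, pos_y_5 = 4.5, pos_z_5 = 6, height_5 = 5, pos_x_6 = 6.5, pos_y_6 = 2, pos_z_6 = 7, radius_6 = 1.5, pos_x_7 = 7.5, pos_z_7 = 9, radius_7 = 2, height_7 = 2, pos_x_8 = 7.5, pos_y_8 = 5.5, radius_8 = 1.5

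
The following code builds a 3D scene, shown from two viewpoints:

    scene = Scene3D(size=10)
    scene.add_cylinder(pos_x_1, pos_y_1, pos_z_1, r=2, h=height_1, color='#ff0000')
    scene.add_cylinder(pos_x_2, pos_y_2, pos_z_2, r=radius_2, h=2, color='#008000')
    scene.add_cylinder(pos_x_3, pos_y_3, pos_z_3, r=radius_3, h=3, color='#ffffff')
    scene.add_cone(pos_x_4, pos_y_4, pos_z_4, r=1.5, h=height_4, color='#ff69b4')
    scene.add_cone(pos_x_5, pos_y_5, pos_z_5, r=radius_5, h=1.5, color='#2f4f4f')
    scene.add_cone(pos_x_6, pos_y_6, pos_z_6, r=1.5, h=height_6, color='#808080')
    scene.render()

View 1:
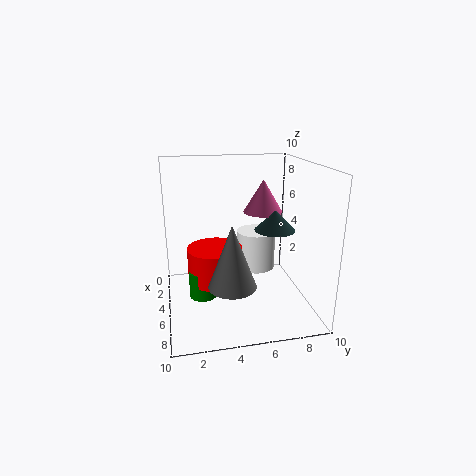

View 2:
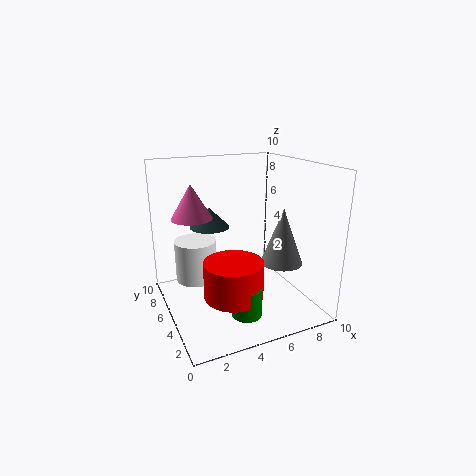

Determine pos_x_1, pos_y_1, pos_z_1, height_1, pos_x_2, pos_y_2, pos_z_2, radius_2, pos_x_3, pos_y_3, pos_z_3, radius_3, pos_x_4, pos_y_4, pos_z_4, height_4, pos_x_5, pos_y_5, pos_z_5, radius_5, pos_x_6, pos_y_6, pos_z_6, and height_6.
pos_x_1 = 4, pos_y_1 = 3.5, pos_z_1 = 1.5, height_1 = 2.5, pos_x_2 = 4.5, pos_y_2 = 2.5, pos_z_2 = 0.5, radius_2 = 1, pos_x_3 = 2.5, pos_y_3 = 7, pos_z_3 = 1.5, radius_3 = 1.5, pos_x_4 = 2.5, pos_y_4 = 7.5, pos_z_4 = 6, height_4 = 2.5, pos_x_5 = 4, pos_y_5 = 8, pos_z_5 = 5, radius_5 = 1.5, pos_x_6 = 8, pos_y_6 = 4, pos_z_6 = 3, height_6 = 4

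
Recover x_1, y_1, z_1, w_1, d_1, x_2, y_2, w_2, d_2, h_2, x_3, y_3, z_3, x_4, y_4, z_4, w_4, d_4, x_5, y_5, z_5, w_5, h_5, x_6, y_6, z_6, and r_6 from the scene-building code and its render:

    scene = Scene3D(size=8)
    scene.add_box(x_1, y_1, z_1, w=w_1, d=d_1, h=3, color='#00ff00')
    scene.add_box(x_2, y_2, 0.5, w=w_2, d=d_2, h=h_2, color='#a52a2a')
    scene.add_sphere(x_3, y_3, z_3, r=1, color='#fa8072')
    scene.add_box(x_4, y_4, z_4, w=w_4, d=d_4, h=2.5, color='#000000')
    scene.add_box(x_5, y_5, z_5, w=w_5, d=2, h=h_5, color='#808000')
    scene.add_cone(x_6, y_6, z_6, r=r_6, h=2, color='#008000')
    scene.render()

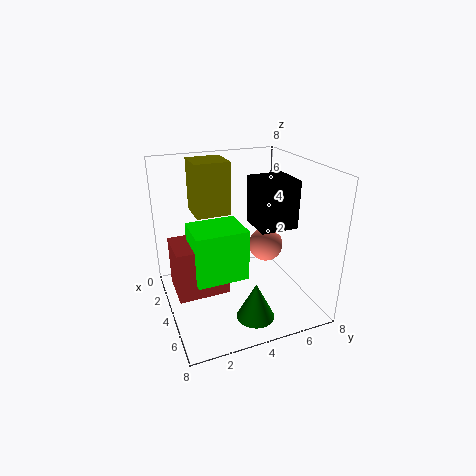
x_1 = 2, y_1 = 1.5, z_1 = 1.5, w_1 = 2.5, d_1 = 3, x_2 = 1.5, y_2 = 0.5, w_2 = 2.5, d_2 = 3, h_2 = 3, x_3 = 3.5, y_3 = 6, z_3 = 3, x_4 = 4, y_4 = 4.5, z_4 = 5, w_4 = 2, d_4 = 2, x_5 = 1, y_5 = 2, z_5 = 5, w_5 = 2, h_5 = 3, x_6 = 6.5, y_6 = 4, z_6 = 0.5, r_6 = 1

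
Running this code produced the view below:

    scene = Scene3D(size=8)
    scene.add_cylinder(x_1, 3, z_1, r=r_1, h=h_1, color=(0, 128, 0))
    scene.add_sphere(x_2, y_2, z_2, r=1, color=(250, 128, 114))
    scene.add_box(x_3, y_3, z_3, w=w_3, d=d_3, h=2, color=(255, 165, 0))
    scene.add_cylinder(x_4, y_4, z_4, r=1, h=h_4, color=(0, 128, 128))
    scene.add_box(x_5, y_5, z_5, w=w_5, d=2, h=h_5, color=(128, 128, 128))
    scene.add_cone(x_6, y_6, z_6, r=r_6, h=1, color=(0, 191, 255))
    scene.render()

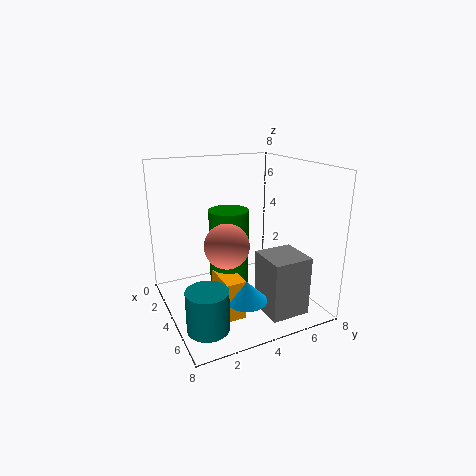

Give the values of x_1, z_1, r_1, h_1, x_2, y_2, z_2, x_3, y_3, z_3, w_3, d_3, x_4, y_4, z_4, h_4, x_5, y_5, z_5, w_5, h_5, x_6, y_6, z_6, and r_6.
x_1 = 5, z_1 = 2, r_1 = 1, h_1 = 4, x_2 = 7, y_2 = 2, z_2 = 5, x_3 = 5, y_3 = 2, z_3 = 1, w_3 = 2, d_3 = 1, x_4 = 7, y_4 = 1, z_4 = 1, h_4 = 2, x_5 = 6, y_5 = 4, z_5 = 1, w_5 = 2, h_5 = 3, x_6 = 7, y_6 = 3, z_6 = 2, r_6 = 1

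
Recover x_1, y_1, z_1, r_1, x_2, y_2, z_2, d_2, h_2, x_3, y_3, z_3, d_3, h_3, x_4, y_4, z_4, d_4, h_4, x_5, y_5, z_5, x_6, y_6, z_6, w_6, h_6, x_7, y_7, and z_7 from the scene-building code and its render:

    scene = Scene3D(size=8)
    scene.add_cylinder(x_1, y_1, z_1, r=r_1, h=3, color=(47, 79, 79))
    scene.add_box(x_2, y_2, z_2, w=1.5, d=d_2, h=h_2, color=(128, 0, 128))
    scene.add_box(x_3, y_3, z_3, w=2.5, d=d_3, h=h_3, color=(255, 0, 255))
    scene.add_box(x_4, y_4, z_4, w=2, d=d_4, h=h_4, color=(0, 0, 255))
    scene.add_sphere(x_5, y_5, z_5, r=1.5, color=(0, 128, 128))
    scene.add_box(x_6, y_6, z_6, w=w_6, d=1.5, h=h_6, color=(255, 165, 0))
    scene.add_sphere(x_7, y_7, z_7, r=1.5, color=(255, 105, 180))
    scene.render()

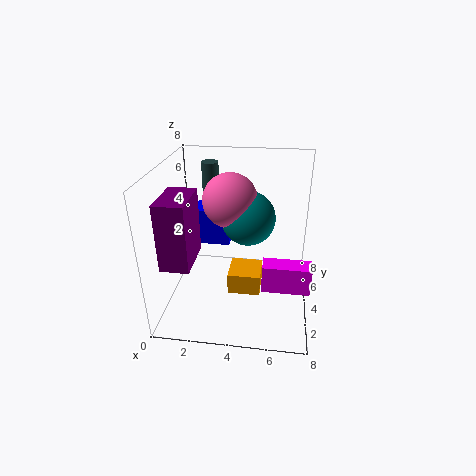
x_1 = 2; y_1 = 6.5; z_1 = 4.5; r_1 = 0.5; x_2 = 0.5; y_2 = 1; z_2 = 3.5; d_2 = 2.5; h_2 = 3.5; x_3 = 5.5; y_3 = 2; z_3 = 2; d_3 = 1; h_3 = 1.5; x_4 = 1.5; y_4 = 4; z_4 = 3.5; d_4 = 1.5; h_4 = 2; x_5 = 4.5; y_5 = 4.5; z_5 = 5; x_6 = 4; y_6 = 0.5; z_6 = 3; w_6 = 1.5; h_6 = 1; x_7 = 3.5; y_7 = 4.5; z_7 = 6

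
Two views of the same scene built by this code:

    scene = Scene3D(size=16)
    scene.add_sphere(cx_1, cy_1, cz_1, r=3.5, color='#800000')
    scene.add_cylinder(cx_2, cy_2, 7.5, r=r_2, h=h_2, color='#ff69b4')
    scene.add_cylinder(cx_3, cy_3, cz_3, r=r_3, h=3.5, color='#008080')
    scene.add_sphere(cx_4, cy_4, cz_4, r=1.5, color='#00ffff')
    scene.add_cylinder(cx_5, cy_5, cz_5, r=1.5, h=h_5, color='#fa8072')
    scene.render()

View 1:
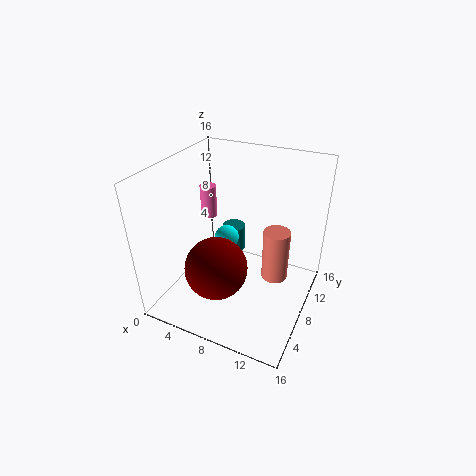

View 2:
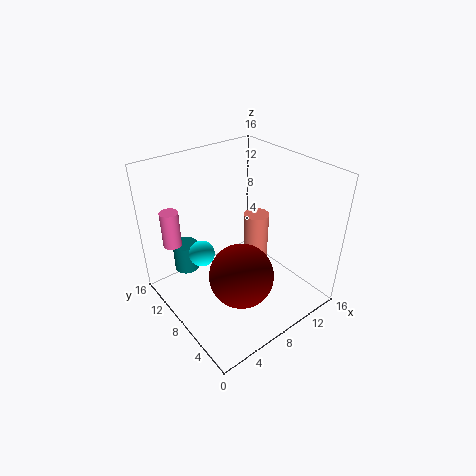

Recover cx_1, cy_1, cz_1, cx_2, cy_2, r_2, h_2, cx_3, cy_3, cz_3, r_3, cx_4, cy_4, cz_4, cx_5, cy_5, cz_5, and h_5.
cx_1 = 6.5; cy_1 = 5.5; cz_1 = 5; cx_2 = 2; cy_2 = 12; r_2 = 1; h_2 = 4; cx_3 = 4.5; cy_3 = 14; cz_3 = 2; r_3 = 1.5; cx_4 = 5; cy_4 = 11; cz_4 = 5.5; cx_5 = 12; cy_5 = 9.5; cz_5 = 3; h_5 = 6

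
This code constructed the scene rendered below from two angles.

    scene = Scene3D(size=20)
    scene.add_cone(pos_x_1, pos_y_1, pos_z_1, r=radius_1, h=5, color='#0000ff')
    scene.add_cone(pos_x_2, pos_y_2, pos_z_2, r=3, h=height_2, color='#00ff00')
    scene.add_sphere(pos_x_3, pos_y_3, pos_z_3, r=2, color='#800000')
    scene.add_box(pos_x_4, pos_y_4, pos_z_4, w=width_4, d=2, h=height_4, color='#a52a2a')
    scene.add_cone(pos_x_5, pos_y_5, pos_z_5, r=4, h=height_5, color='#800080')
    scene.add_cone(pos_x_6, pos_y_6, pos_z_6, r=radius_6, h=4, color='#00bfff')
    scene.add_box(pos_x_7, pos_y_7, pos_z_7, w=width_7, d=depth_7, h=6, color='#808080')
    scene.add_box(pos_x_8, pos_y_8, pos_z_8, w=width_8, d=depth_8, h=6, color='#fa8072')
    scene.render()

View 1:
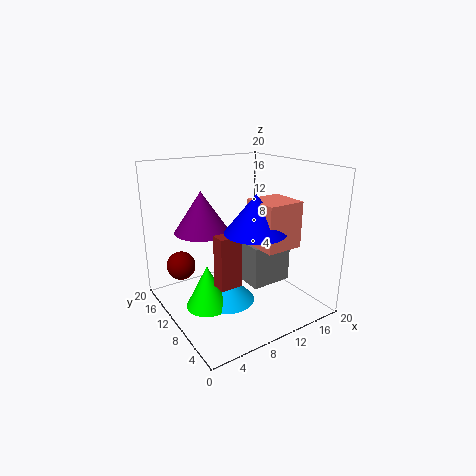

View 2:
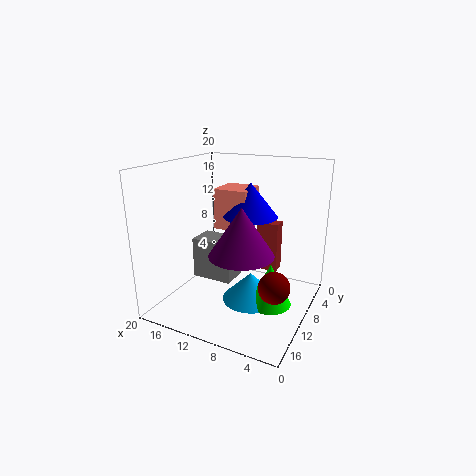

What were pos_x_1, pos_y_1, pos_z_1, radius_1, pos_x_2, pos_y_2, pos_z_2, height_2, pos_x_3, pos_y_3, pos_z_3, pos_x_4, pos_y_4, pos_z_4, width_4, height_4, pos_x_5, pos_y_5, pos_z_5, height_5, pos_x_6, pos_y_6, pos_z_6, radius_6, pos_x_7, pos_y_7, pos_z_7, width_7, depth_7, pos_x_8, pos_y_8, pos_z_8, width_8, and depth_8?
pos_x_1 = 10
pos_y_1 = 6
pos_z_1 = 12
radius_1 = 4
pos_x_2 = 5
pos_y_2 = 10
pos_z_2 = 1
height_2 = 6
pos_x_3 = 3
pos_y_3 = 14
pos_z_3 = 6
pos_x_4 = 5
pos_y_4 = 6
pos_z_4 = 5
width_4 = 3
height_4 = 7
pos_x_5 = 7
pos_y_5 = 15
pos_z_5 = 10
height_5 = 6
pos_x_6 = 8
pos_y_6 = 10
pos_z_6 = 1
radius_6 = 4
pos_x_7 = 11
pos_y_7 = 7
pos_z_7 = 3
width_7 = 6
depth_7 = 4
pos_x_8 = 10
pos_y_8 = 3
pos_z_8 = 10
width_8 = 5
depth_8 = 5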